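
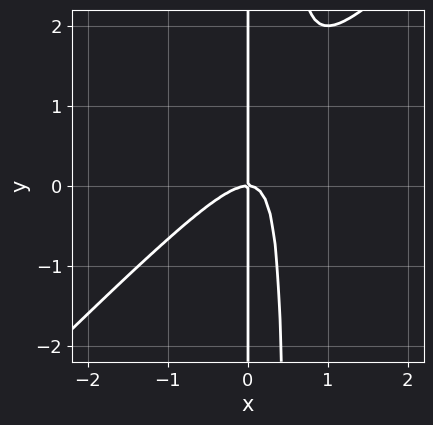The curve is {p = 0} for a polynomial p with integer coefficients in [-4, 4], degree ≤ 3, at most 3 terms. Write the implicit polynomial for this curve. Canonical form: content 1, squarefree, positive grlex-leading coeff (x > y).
2*x^3 - 2*x^2*y + x*y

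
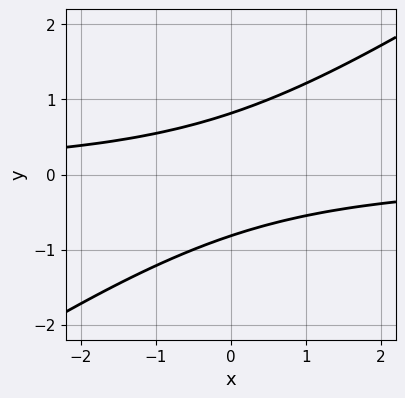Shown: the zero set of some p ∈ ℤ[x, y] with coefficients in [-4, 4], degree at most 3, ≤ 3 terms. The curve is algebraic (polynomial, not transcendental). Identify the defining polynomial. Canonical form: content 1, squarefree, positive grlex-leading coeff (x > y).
The degree is 2 — the shape is more complex than any degree-1 curve.
Reading off the gridlines: the curve avoids every integer x-axis point in the box.
Solving for integer coefficients yields p as stated.

2*x*y - 3*y^2 + 2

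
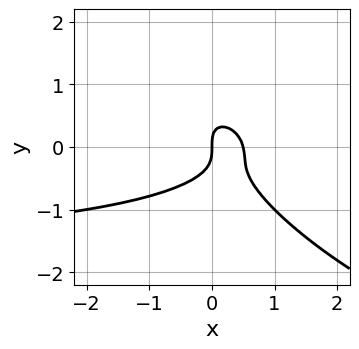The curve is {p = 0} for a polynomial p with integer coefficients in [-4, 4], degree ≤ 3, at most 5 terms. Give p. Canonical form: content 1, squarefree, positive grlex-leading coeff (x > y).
x^2*y + 2*x*y^2 + 2*y^3 + 2*x^2 - x

(a) Degree: no degree-2 curve has this shape, so deg p = 3.
(b) Against the integer gridlines: it crosses the x-axis at the gridline x = 0; it meets the y-axis at y = 0 (among the integer gridlines).
(c) Solving for integer coefficients yields p as stated.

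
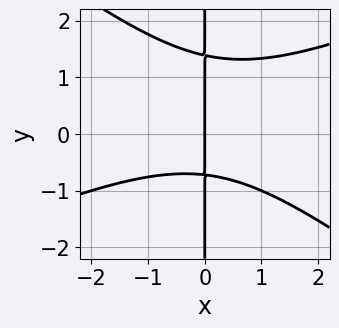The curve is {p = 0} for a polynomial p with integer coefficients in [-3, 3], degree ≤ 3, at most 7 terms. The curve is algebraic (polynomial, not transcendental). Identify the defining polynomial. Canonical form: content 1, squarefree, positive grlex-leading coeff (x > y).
x^3 - x^2*y - 3*x*y^2 + 2*x*y + 3*x

1. deg p = 3. The shape is more complex than any degree-2 curve.
2. Against the integer gridlines: it crosses the x-axis at the gridline x = 0; every point of the y-axis in the box is on the curve.
3. Solving for integer coefficients yields p as stated.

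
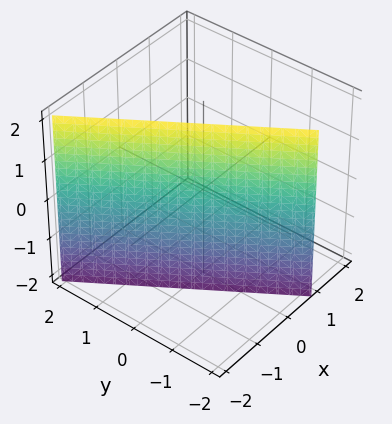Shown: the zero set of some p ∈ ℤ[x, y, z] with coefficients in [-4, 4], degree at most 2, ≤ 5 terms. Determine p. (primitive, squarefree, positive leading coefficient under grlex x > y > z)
First, the degree is 1 — the surface is flat (a plane).
Then, reading off the gridlines: the surface avoids every integer z-axis point in the box; one y-axis crossing is at y = -1.
Finally, assembling these constraints gives the stated polynomial.

3*x + 2*y + 2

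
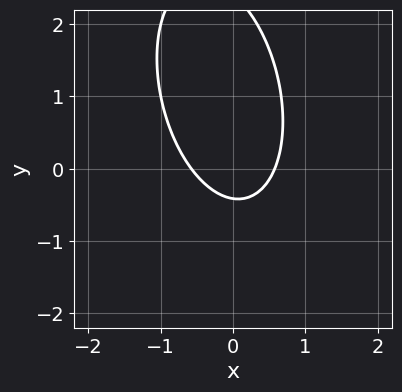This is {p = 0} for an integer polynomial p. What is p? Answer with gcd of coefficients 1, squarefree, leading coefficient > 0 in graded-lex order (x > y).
3*x^2 + x*y + y^2 - 2*y - 1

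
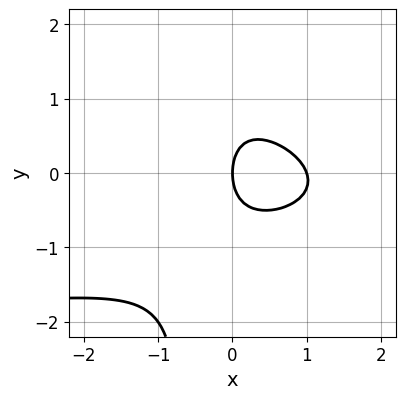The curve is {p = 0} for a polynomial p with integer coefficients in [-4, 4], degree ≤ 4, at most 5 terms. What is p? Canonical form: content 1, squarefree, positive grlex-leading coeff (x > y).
First, the degree is 3 — the shape is more complex than any degree-2 curve.
Then, from the axis intercepts and sections: the x-axis gridline crossings are at x ∈ {0, 1}; it meets the y-axis at y = 0 (among the integer gridlines).
Finally, fitting integer coefficients to these (and the overall shape) gives p.

x^2*y + 3*x*y^2 + 3*x^2 + 2*y^2 - 3*x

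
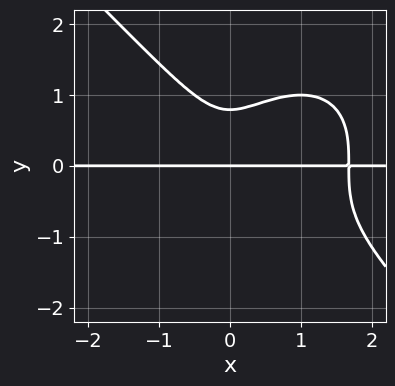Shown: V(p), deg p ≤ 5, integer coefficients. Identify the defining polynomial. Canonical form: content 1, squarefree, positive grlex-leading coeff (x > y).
2*x^3*y + 2*y^4 - 3*x^2*y - y

First, degree: no degree-3 curve has this shape, so deg p = 4.
Then, from the axis intercepts and sections: it crosses the y-axis at the gridline y = 0; the visible x-axis segment lies entirely on the curve.
Finally, putting this together gives p.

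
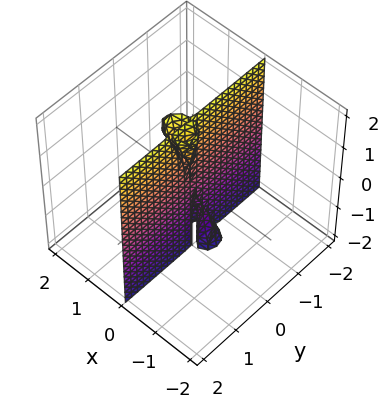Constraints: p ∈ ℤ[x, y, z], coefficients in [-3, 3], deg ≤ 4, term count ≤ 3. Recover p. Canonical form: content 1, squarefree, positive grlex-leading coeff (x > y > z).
(a) There are 3 components. Treating them together as one polynomial.
(b) Degree: no degree-2 surface has this shape, so deg p = 3.
(c) Against the integer gridlines: every point of the z-axis in the box is on the surface; the visible y-axis segment lies entirely on the surface; it crosses the x-axis at the gridline x = 0.
(d) Matching integer coefficients to the picture gives p.

2*x^3 + 3*x*y^2 - x*y*z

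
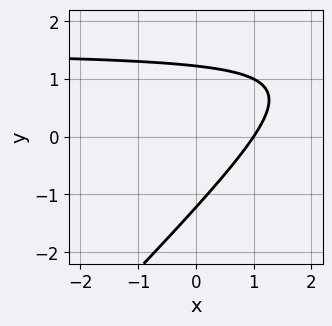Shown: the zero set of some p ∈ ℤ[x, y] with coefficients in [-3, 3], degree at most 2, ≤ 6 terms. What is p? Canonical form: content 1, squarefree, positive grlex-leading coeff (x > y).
2*x*y - 2*y^2 - 3*x + 3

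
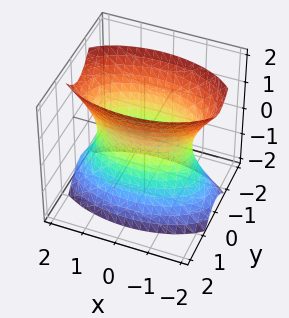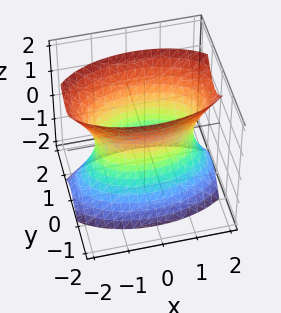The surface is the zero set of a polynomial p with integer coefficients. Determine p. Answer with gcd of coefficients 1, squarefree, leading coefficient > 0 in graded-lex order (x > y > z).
x^2 + 3*y^2 - z^2 - 2

(a) The degree is 2 — one connected sheet with a waist; a quadric.
(b) Symmetries: the x ↦ −x reflection is a symmetry, so x appears only in even powers; mirror symmetry z ↦ −z ⇒ only even powers of z; the y ↦ −y reflection is a symmetry, so y appears only in even powers.
(c) Observable constraints: the surface avoids every integer z-axis point in the box.
(d) These observations pin down the coefficients.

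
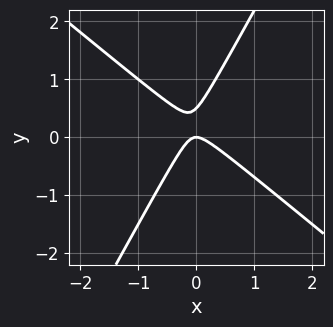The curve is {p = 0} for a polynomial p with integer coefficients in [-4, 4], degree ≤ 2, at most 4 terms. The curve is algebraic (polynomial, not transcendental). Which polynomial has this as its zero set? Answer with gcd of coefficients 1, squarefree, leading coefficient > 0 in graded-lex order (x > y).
Degree: no degree-1 curve has this shape, so deg p = 2.
Reading off the gridlines: it meets the y-axis at y = 0 (among the integer gridlines); it crosses the x-axis at the gridline x = 0.
Solving for integer coefficients yields p as stated.

3*x^2 + 2*x*y - 2*y^2 + y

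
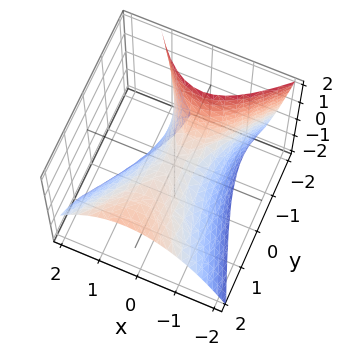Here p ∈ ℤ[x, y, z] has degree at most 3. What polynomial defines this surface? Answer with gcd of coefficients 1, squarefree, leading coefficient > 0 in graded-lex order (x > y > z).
First, degree: a generic line meets the surface in up to 2 points, so deg p = 2.
Next, against the integer gridlines: it crosses the z-axis at the gridline z = 0; it meets the y-axis at y = 0 (among the integer gridlines); one x-axis crossing is at x = 0.
Finally, matching integer coefficients to the picture gives p.

3*x^2 - x*y - y^2 + 2*y*z + 3*z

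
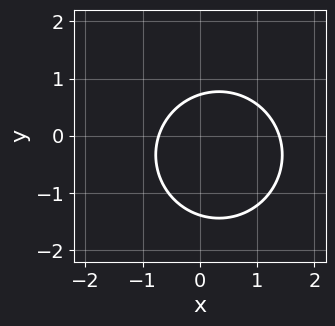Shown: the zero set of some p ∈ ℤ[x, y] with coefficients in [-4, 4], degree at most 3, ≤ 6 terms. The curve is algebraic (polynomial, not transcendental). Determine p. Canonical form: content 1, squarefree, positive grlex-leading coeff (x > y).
3*x^2 + 3*y^2 - 2*x + 2*y - 3

First, the degree is 2 — no degree-1 curve has this shape.
Finally, the integer polynomial consistent with all of this is the stated p.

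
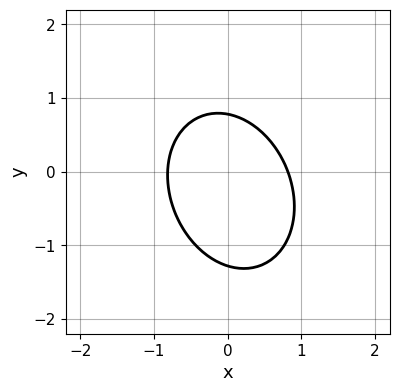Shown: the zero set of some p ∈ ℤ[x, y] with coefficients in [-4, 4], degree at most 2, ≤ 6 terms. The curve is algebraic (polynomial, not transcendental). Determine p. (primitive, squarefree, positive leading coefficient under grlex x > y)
First, deg p = 2. The shape is more complex than any degree-1 curve.
Finally, the integer polynomial consistent with all of this is the stated p.

3*x^2 + x*y + 2*y^2 + y - 2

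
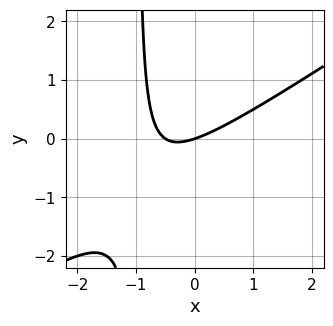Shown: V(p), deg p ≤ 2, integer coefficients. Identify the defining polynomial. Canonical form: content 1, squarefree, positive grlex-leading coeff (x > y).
Degree: the shape is more complex than any degree-1 curve, so deg p = 2.
Against the integer gridlines: one y-axis crossing is at y = 0; it meets the x-axis at x = 0 (among the integer gridlines).
Together with the visible shape, these determine p as stated.

2*x^2 - 3*x*y + x - 3*y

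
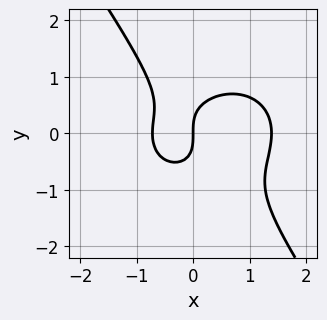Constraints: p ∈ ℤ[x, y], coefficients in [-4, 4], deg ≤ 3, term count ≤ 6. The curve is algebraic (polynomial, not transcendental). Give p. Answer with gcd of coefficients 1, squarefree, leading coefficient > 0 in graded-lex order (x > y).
Degree: a generic line meets the curve in up to 3 points, so deg p = 3.
Observable constraints: it meets the x-axis at x = 0 (among the integer gridlines); it crosses the y-axis at the gridline y = 0.
Solving for integer coefficients yields p as stated.

3*x^3 + 3*x*y^2 + 3*y^3 - 2*x^2 - 3*x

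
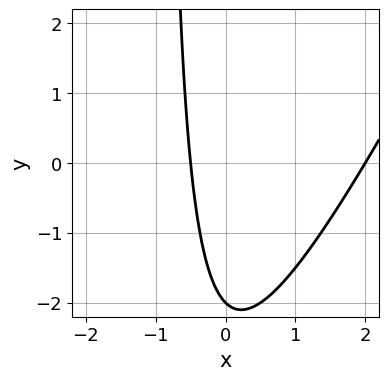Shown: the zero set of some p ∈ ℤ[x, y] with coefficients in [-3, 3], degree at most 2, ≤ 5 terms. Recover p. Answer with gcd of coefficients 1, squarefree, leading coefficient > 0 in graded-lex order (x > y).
2*x^2 - x*y - 3*x - y - 2

First, deg p = 2.
Then, from the axis intercepts and sections: it meets the y-axis at y = -2 (among the integer gridlines); it meets the x-axis at x = 2 (among the integer gridlines).
Finally, matching integer coefficients to the picture gives p.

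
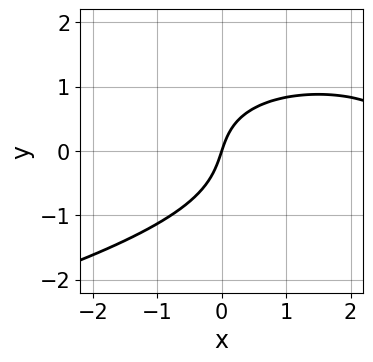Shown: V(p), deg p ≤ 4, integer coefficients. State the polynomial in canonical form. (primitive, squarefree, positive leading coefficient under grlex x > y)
2*y^3 + x^2 - 3*x + y

First, deg p = 3.
Next, against the integer gridlines: it meets the x-axis at x = 0 (among the integer gridlines); it meets the y-axis at y = 0 (among the integer gridlines).
Finally, solving for integer coefficients yields p as stated.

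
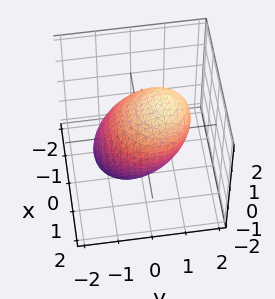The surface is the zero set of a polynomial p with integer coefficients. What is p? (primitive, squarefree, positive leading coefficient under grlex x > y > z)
2*x^2 + 2*y^2 - 2*y*z + 2*z^2 - 3

1. deg p = 2.
2. Putting this together gives p.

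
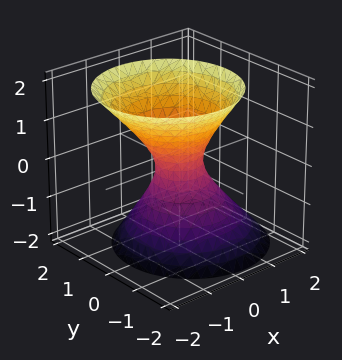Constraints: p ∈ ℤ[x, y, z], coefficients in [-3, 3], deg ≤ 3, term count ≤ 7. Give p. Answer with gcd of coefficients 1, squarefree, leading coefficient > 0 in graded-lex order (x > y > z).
3*x^2 + x*z + 3*y^2 - 2*z^2 - 1

First, the degree is 2 — a generic line meets the surface in up to 2 points.
Next, reading off the gridlines: no z-intercept at any integer in the box.
Finally, the integer polynomial consistent with all of this is the stated p.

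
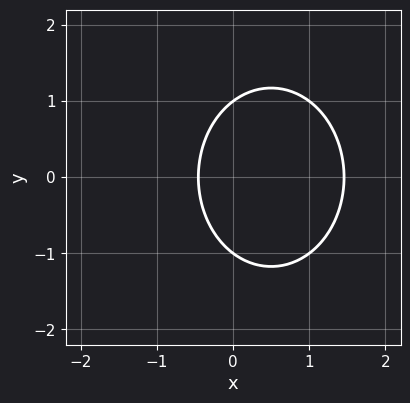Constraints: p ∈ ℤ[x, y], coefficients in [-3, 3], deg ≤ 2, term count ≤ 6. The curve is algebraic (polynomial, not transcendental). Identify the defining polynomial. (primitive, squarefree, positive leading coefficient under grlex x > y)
deg p = 2. A generic line meets the curve in up to 2 points.
Symmetries: the y ↦ −y reflection is a symmetry, so y appears only in even powers.
From the visible intercepts: among the integer gridlines, it crosses the y-axis at y ∈ {-1, 1}.
Putting this together gives p.

3*x^2 + 2*y^2 - 3*x - 2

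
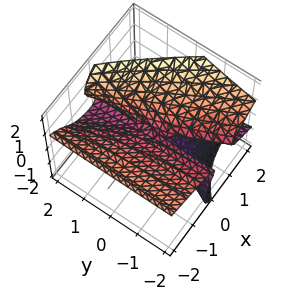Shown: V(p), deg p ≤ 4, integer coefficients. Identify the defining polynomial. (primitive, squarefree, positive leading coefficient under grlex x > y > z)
2*y*z^2 - 2*z^3 + 2*x^2 + x*y + 3*x*z

(a) deg p = 3.
(b) Against the integer gridlines: the visible y-axis segment lies entirely on the surface; it meets the x-axis at x = 0 (among the integer gridlines); one z-axis crossing is at z = 0.
(c) Fitting integer coefficients to these (and the overall shape) gives p.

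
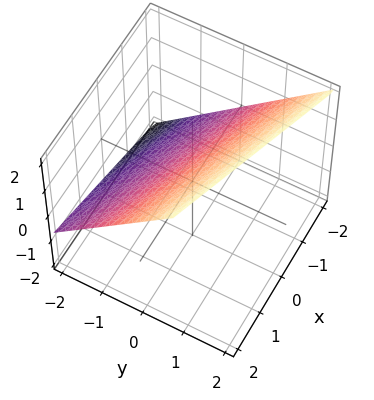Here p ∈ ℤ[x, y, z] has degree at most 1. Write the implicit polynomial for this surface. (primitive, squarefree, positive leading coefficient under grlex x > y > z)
First, degree: every cross-section is a straight line — this is a plane, so deg p = 1.
Then, from the visible intercepts: it meets the x-axis at x = -2 (among the integer gridlines).
Finally, the integer polynomial consistent with all of this is the stated p.

x + 3*y - 3*z + 2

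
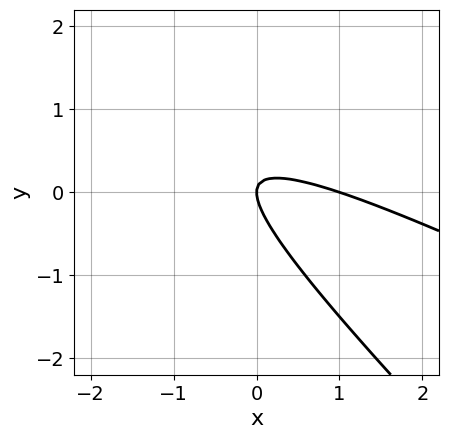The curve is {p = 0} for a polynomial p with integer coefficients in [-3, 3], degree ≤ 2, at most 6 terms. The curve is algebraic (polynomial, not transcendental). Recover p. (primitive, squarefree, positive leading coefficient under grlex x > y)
(a) Degree: the shape is more complex than any degree-1 curve, so deg p = 2.
(b) Checking where it meets the axes: the x-axis gridline crossings are at x ∈ {0, 1}; it crosses the y-axis at the gridline y = 0.
(c) Together with the visible shape, these determine p as stated.

x^2 + 3*x*y + 2*y^2 - x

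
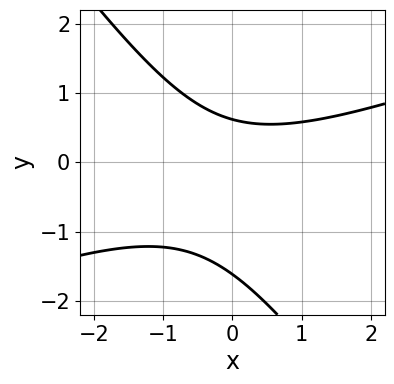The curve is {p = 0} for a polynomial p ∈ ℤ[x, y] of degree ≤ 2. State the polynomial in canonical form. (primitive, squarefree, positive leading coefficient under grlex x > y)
First, degree: no degree-1 curve has this shape, so deg p = 2.
Then, reading off the gridlines: it misses every integer gridline on the x-axis.
Finally, these observations pin down the coefficients.

x^2 - 2*x*y - 2*y^2 - 2*y + 2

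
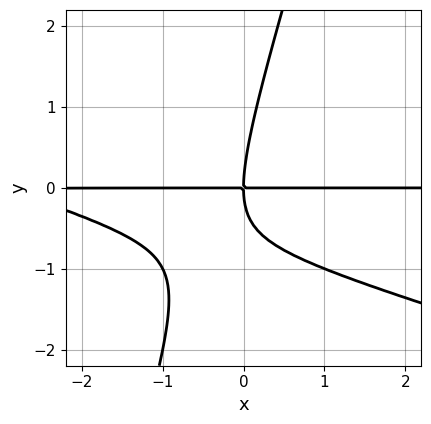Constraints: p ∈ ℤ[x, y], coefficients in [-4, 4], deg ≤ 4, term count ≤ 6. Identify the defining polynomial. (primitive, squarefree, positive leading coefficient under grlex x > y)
x^2*y + 3*x*y^2 - y^3 + 3*x*y

First, deg p = 3. A generic line meets the curve in up to 3 points.
Next, reading off the gridlines: one y-axis crossing is at y = 0; every point of the x-axis in the box is on the curve.
Finally, fitting integer coefficients to these (and the overall shape) gives p.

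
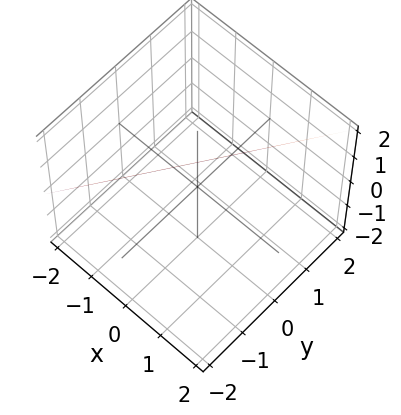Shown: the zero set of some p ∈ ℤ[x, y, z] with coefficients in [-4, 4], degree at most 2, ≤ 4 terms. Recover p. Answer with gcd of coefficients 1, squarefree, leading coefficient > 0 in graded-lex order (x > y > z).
1. deg p = 1. The surface is flat (a plane).
2. From the visible intercepts: it crosses the y-axis at the gridline y = 1; it crosses the z-axis at the gridline z = 1.
3. These observations pin down the coefficients.

3*x - 2*y - 2*z + 2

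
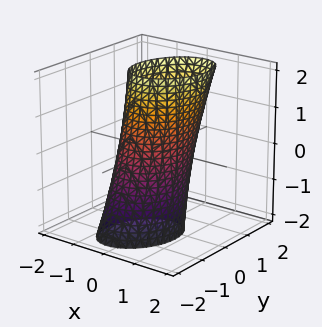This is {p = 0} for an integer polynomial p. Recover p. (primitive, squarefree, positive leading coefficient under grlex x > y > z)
3*x^2 - x*y + 2*y^2 - y*z - 2

1. Degree: the shape is more complex than any degree-1 surface, so deg p = 2.
2. Observable constraints: it misses every integer gridline on the z-axis; among the integer gridlines, it crosses the y-axis at y ∈ {-1, 1}.
3. Fitting integer coefficients to these (and the overall shape) gives p.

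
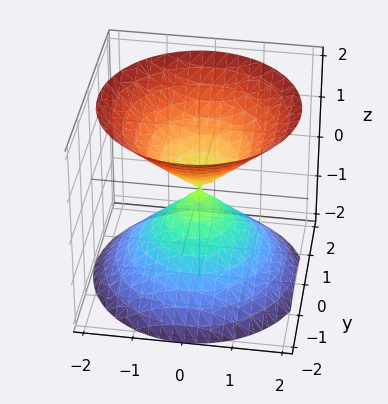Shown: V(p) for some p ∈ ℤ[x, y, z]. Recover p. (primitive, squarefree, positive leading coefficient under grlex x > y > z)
x^2 + y^2 - z^2

I count 2 distinct pieces.
Degree: a double cone through the origin; a quadric, so deg p = 2.
By symmetry, every cross-section ⟂ z is a circle, so x, y appear only via x² + y²; the z ↦ −z reflection is a symmetry, so z appears only in even powers.
Reading off the gridlines: a circular section at z = 1 has radius exactly 1; one y-axis crossing is at y = 0; it meets the x-axis at x = 0 (among the integer gridlines); one z-axis crossing is at z = 0.
Fitting integer coefficients to these (and the overall shape) gives p.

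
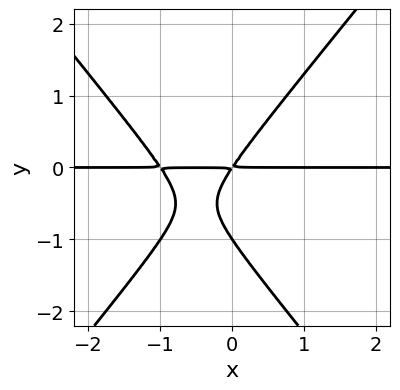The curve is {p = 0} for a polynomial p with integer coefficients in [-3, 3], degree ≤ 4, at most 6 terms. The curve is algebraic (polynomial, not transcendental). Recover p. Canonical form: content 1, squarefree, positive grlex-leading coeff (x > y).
3*x^2*y - 2*y^3 + 3*x*y - 2*y^2

(a) deg p = 3. A generic line meets the curve in up to 3 points.
(b) Reading off the gridlines: every point of the x-axis in the box is on the curve; it meets the y-axis at y = -1 (among the integer gridlines).
(c) Together with the visible shape, these determine p as stated.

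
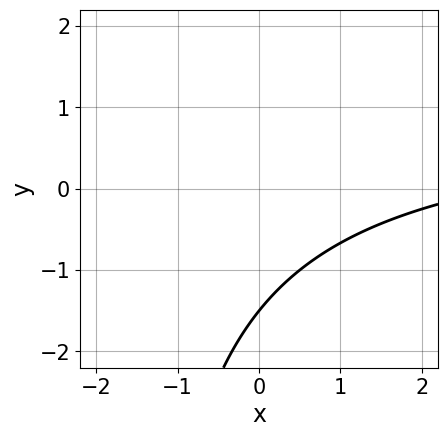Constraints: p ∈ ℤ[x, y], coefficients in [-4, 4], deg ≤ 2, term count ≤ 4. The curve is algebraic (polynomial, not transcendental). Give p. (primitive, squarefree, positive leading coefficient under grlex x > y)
deg p = 2. The shape is more complex than any degree-1 curve.
Against the integer gridlines: the curve avoids every integer x-axis point in the box.
These observations pin down the coefficients.

x*y - x + 2*y + 3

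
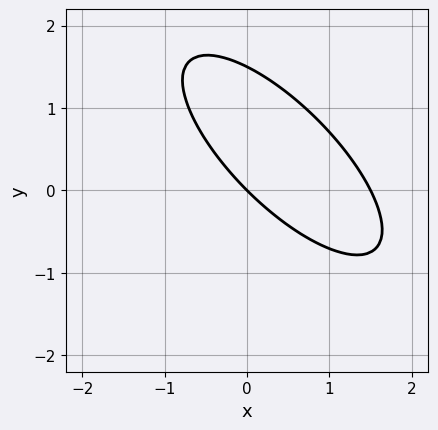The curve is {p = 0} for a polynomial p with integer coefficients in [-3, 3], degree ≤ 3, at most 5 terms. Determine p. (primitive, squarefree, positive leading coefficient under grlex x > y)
2*x^2 + 3*x*y + 2*y^2 - 3*x - 3*y

1. The degree is 2 — the shape is more complex than any degree-1 curve.
2. Reading off the gridlines: it crosses the y-axis at the gridline y = 0; it crosses the x-axis at the gridline x = 0.
3. Matching integer coefficients to the picture gives p.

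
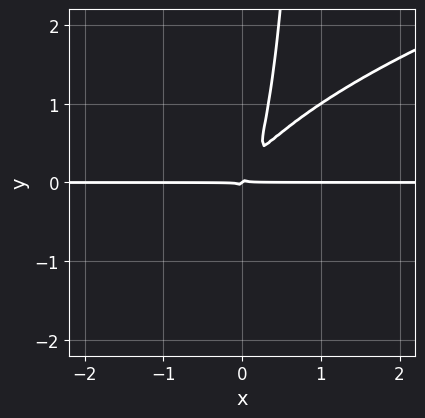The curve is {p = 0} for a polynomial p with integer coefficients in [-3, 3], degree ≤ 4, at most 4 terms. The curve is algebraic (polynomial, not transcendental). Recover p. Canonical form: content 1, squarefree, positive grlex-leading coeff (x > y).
x*y^3 - 3*x^2*y + 3*x*y^2 - y^3

(a) deg p = 4. The shape is more complex than any degree-3 curve.
(b) From the axis intercepts and sections: every point of the x-axis in the box is on the curve; it crosses the y-axis at the gridline y = 0.
(c) Putting this together gives p.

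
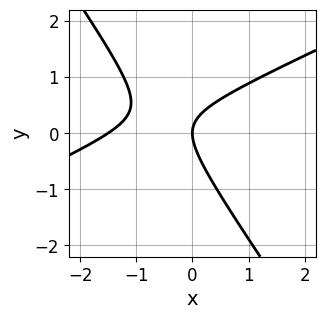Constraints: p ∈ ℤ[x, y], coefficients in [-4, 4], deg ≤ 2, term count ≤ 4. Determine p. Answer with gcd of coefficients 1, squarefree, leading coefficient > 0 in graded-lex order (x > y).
2*x^2 - 3*x*y - 3*y^2 + 3*x

1. deg p = 2.
2. From the axis intercepts and sections: one y-axis crossing is at y = 0; it crosses the x-axis at the gridline x = 0.
3. Matching integer coefficients to the picture gives p.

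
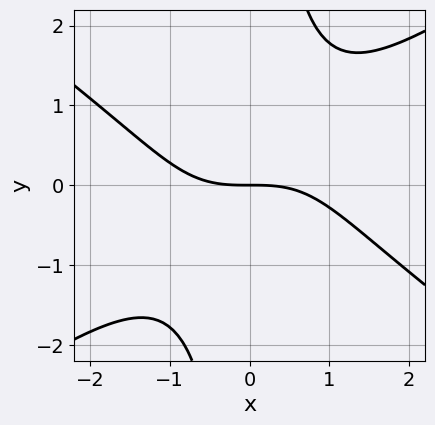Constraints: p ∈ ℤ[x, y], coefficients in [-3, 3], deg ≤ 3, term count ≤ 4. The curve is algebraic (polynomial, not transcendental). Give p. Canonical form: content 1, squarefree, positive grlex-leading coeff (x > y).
1. Degree: a generic line meets the curve in up to 3 points, so deg p = 3.
2. Checking where it meets the axes: one x-axis crossing is at x = 0; one y-axis crossing is at y = 0.
3. Solving for integer coefficients yields p as stated.

x^3 - 2*x*y^2 + 3*y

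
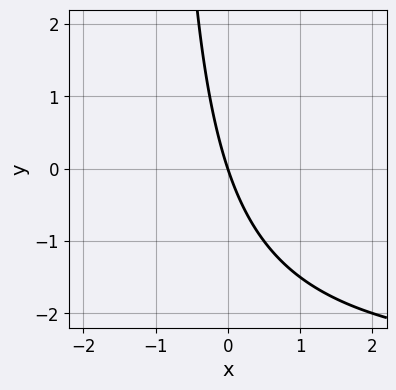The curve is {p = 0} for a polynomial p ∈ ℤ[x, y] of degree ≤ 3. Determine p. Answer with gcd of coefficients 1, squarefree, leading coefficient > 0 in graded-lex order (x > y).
x*y + 3*x + y

1. Degree: no degree-1 curve has this shape, so deg p = 2.
2. Observable constraints: it meets the y-axis at y = 0 (among the integer gridlines); it crosses the x-axis at the gridline x = 0.
3. Together with the visible shape, these determine p as stated.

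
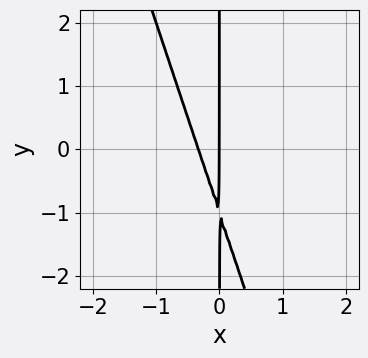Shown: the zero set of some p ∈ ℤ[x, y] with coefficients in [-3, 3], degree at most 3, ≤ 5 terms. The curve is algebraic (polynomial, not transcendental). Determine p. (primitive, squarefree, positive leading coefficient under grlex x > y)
(a) Degree: the shape is more complex than any degree-1 curve, so deg p = 2.
(b) Against the integer gridlines: it meets the x-axis at x = 0 (among the integer gridlines); every point of the y-axis in the box is on the curve.
(c) These observations pin down the coefficients.

3*x^2 + x*y + x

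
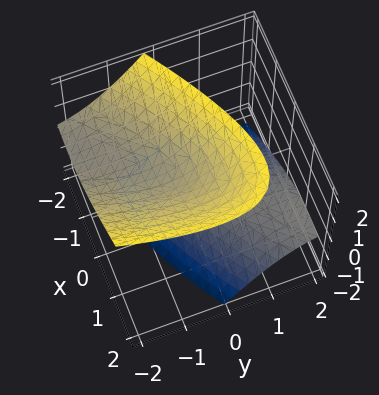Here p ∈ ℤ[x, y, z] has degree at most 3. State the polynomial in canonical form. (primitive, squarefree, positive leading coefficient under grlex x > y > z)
First, I count 2 distinct pieces. Treating them together as one polynomial.
Next, the degree is 2 — a generic line meets the surface in up to 2 points.
Next, reading off the gridlines: it misses every integer gridline on the y-axis; the surface avoids every integer x-axis point in the box.
Finally, putting this together gives p.

2*x^2 - 3*x*y + y^2 + 3*y*z - 2*z^2 + 1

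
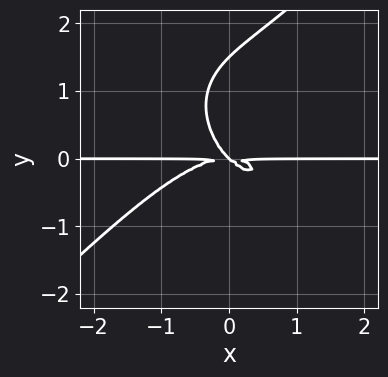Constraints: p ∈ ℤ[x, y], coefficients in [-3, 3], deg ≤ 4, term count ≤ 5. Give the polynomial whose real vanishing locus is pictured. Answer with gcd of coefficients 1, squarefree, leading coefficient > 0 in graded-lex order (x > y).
2*x^3*y - 2*y^4 + 3*x*y^2 + 3*y^3

First, degree: a generic line meets the curve in up to 4 points, so deg p = 4.
Then, from the visible intercepts: every point of the x-axis in the box is on the curve; one y-axis crossing is at y = 0.
Finally, the integer polynomial consistent with all of this is the stated p.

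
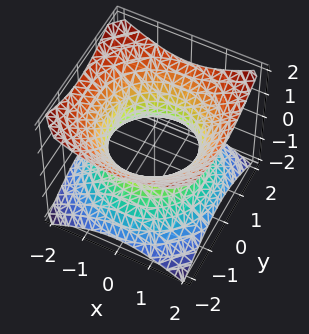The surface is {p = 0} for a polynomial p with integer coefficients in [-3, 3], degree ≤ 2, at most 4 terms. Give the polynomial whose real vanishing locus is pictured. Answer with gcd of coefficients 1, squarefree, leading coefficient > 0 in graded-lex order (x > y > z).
2*x^2 + 2*y^2 - 3*z^2 - 3

(a) Degree: one connected sheet with a waist; a quadric, so deg p = 2.
(b) By symmetry, the surface is invariant under rotation about z: p = q(x² + y², z); it's symmetric under z → −z, forcing even powers of z.
(c) From the visible intercepts: no z-intercept at any integer in the box; a circular section at z = 0 has radius between 1 and 2.
(d) Fitting integer coefficients to these (and the overall shape) gives p.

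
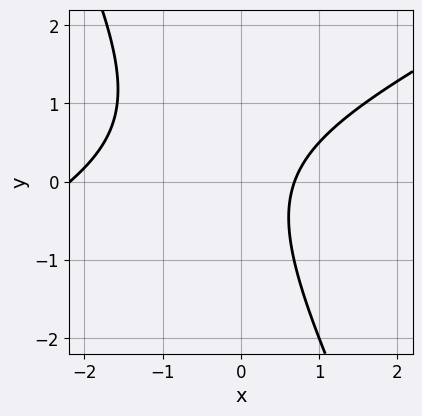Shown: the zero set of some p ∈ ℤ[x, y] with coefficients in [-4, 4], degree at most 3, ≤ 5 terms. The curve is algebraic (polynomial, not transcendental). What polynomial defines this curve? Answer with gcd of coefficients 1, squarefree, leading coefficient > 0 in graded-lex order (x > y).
2*x^2 - 3*x*y - 2*y^2 + 3*x - 3

1. Degree: the shape is more complex than any degree-1 curve, so deg p = 2.
2. From the visible intercepts: no y-intercept at any integer in the box.
3. Assembling these constraints gives the stated polynomial.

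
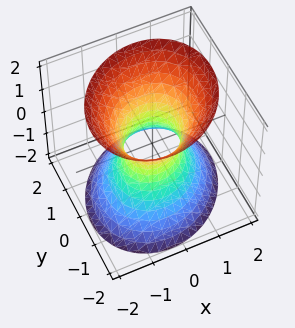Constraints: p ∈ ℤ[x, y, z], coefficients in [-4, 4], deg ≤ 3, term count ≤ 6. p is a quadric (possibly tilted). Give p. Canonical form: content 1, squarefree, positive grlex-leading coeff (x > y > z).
First, deg p = 2.
Then, reading off the gridlines: the surface avoids every integer z-axis point in the box.
Finally, fitting integer coefficients to these (and the overall shape) gives p.

3*x^2 - x*y + 3*y^2 - 2*z^2 - 2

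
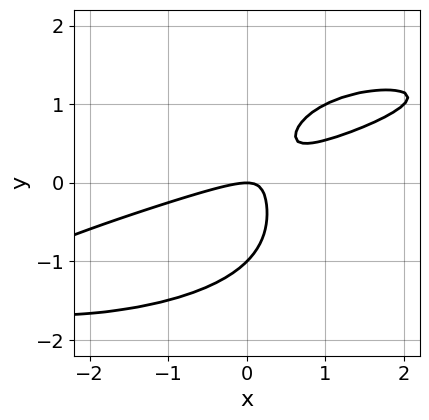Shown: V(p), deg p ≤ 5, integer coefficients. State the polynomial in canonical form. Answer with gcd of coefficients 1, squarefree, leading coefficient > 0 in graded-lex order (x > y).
y^4 + x^2 - 3*x*y + y

(a) The degree is 4 — no degree-3 curve has this shape.
(b) From the visible intercepts: the y-axis gridline crossings are at y ∈ {-1, 0}; it crosses the x-axis at the gridline x = 0.
(c) Putting this together gives p.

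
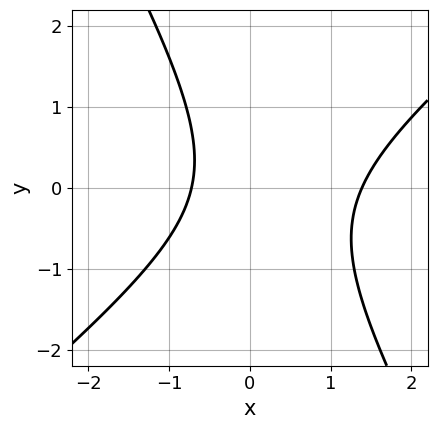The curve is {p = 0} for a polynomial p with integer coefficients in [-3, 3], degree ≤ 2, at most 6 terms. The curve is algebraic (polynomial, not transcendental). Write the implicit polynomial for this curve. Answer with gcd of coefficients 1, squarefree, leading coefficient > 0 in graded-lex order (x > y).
First, the degree is 2 — no degree-1 curve has this shape.
Then, from the axis intercepts and sections: no y-intercept at any integer in the box.
Finally, putting this together gives p.

3*x^2 - 2*x*y - 2*y^2 - 2*x - 3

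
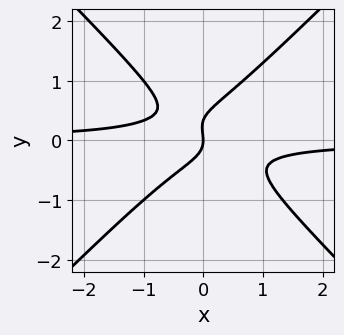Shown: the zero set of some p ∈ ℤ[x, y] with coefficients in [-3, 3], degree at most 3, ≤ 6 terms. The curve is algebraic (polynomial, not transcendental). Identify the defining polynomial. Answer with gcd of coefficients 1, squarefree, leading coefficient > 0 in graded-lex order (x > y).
3*x^2*y - 3*y^3 + y^2 + x

First, deg p = 3.
Next, reading off the gridlines: it meets the y-axis at y = 0 (among the integer gridlines); it meets the x-axis at x = 0 (among the integer gridlines).
Finally, the integer polynomial consistent with all of this is the stated p.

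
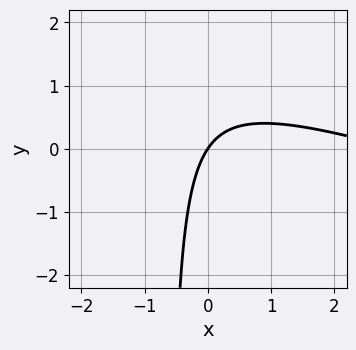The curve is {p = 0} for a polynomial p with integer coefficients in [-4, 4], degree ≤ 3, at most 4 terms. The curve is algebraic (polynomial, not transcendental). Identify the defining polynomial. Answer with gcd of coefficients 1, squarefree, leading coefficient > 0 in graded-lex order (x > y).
(a) Degree: a generic line meets the curve in up to 2 points, so deg p = 2.
(b) From the visible intercepts: it crosses the y-axis at the gridline y = 0; it crosses the x-axis at the gridline x = 0.
(c) Together with the visible shape, these determine p as stated.

x^2 + 3*x*y - 3*x + 2*y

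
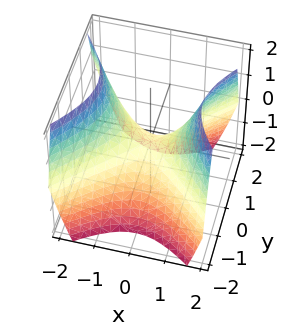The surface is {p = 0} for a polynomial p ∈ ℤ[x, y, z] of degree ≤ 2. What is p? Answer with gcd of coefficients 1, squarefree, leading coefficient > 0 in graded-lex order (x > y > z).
(a) deg p = 2. A hyperbolic paraboloid; a quadric.
(b) Symmetries: mirror symmetry y ↦ −y ⇒ only even powers of y; it's symmetric under x → −x, forcing even powers of x.
(c) From the axis intercepts and sections: one x-axis crossing is at x = 0; it crosses the z-axis at the gridline z = 0; it crosses the y-axis at the gridline y = 0.
(d) Fitting integer coefficients to these (and the overall shape) gives p.

x^2 - y^2 - z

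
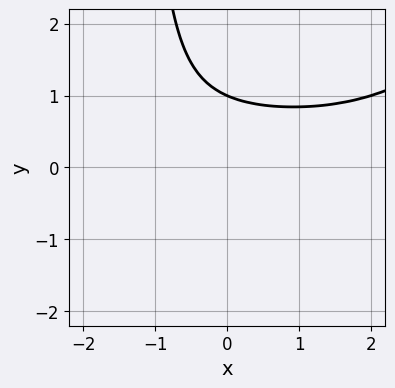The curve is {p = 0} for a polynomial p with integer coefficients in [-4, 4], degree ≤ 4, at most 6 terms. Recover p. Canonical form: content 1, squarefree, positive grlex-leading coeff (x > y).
(a) The degree is 4 — a generic line meets the curve in up to 4 points.
(b) Against the integer gridlines: it meets the y-axis at y = 1 (among the integer gridlines); the curve avoids every integer x-axis point in the box.
(c) These observations pin down the coefficients.

2*x^2*y^2 - 2*x*y^3 - 2*x*y^2 - 3*y^3 + 3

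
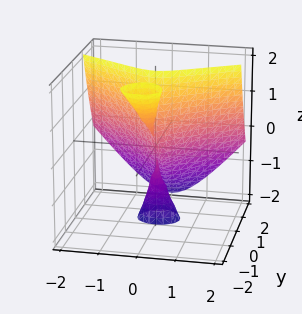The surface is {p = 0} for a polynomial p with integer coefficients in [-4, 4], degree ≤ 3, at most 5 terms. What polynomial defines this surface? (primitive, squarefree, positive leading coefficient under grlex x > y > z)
2*y^3 + 3*y^2*z + y*z^2 - 3*x^2

First, I count 3 distinct pieces.
Next, the degree is 3 — a generic line meets the surface in up to 3 points.
Then, from the axis intercepts and sections: it crosses the y-axis at the gridline y = 0; the visible z-axis segment lies entirely on the surface; it crosses the x-axis at the gridline x = 0.
Finally, fitting integer coefficients to these (and the overall shape) gives p.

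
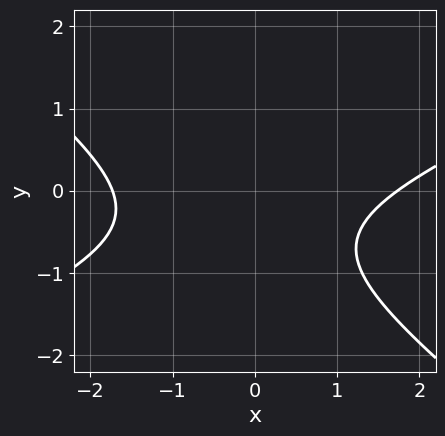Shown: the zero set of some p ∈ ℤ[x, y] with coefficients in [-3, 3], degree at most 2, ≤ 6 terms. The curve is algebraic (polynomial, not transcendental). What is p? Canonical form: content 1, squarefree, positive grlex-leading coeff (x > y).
x^2 - x*y - 3*y^2 - 3*y - 3

First, the degree is 2 — the shape is more complex than any degree-1 curve.
Then, from the axis intercepts and sections: it misses every integer gridline on the y-axis.
Finally, putting this together gives p.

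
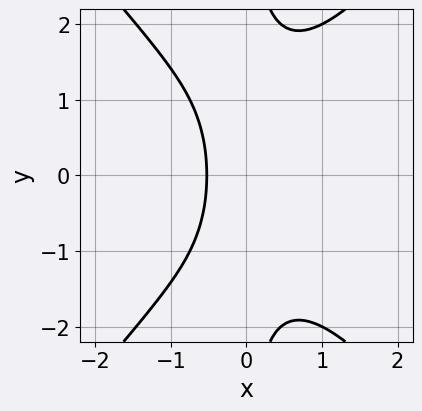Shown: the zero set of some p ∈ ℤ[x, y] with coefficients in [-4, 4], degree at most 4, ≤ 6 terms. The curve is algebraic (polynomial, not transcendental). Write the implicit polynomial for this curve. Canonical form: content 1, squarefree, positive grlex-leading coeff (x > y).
The degree is 3 — the shape is more complex than any degree-2 curve.
Symmetries: mirror symmetry y ↦ −y ⇒ only even powers of y.
Observable constraints: the curve avoids every integer y-axis point in the box.
Assembling these constraints gives the stated polynomial.

3*x^3 - 2*x*y^2 + 3*x + 2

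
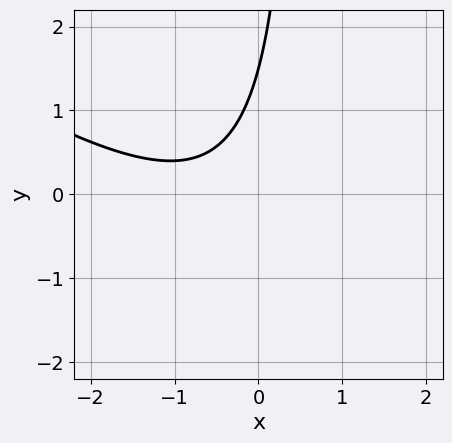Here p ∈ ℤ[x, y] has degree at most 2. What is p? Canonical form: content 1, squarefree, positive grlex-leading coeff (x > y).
(a) The degree is 2 — no degree-1 curve has this shape.
(b) Observable constraints: the curve avoids every integer x-axis point in the box.
(c) Matching integer coefficients to the picture gives p.

2*x^2 + 3*x*y + 3*x - 2*y + 3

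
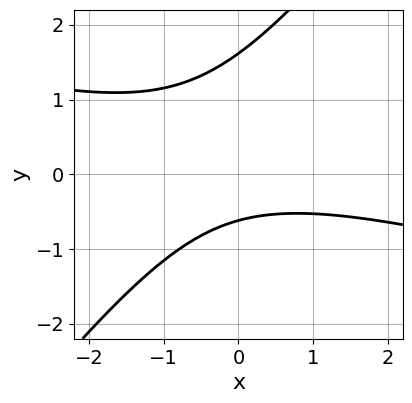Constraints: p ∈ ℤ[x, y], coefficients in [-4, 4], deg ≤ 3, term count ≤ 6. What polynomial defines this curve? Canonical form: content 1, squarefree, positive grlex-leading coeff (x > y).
deg p = 2.
Observable constraints: it misses every integer gridline on the x-axis.
Together with the visible shape, these determine p as stated.

x^2 + 3*x*y - 3*y^2 + 3*y + 3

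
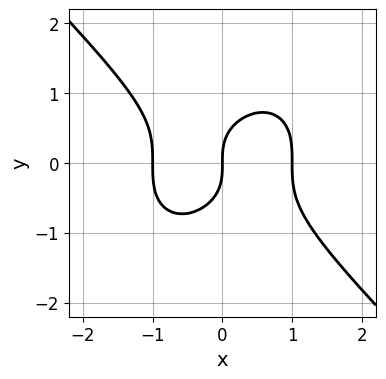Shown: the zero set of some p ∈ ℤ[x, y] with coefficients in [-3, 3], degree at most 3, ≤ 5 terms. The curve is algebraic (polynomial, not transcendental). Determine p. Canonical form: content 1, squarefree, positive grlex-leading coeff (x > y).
x^3 + y^3 - x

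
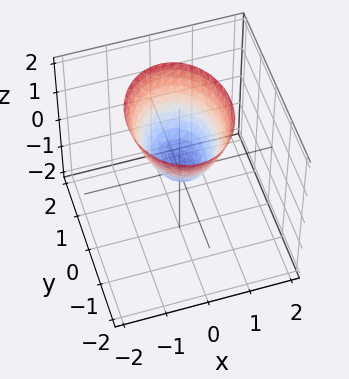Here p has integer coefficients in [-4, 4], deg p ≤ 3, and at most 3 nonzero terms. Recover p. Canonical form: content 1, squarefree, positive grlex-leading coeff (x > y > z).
(a) deg p = 2. A single bowl opening along one axis; a quadric.
(b) Symmetries: the x ↦ −x reflection is a symmetry, so x appears only in even powers; the y ↦ −y reflection is a symmetry, so y appears only in even powers.
(c) From the axis intercepts and sections: one x-axis crossing is at x = 0; it meets the z-axis at z = 0 (among the integer gridlines); it meets the y-axis at y = 0 (among the integer gridlines).
(d) Assembling these constraints gives the stated polynomial.

3*x^2 + 2*y^2 - 2*z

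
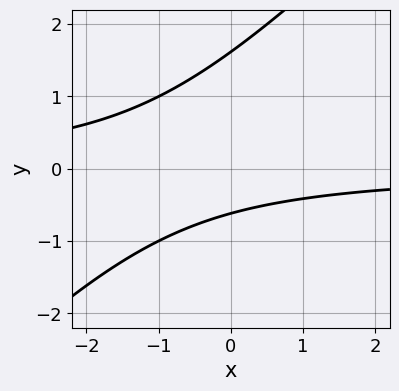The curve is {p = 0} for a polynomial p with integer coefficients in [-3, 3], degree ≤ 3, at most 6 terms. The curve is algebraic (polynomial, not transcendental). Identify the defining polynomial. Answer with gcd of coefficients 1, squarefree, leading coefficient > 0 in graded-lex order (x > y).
x*y - y^2 + y + 1

(a) deg p = 2.
(b) Observable constraints: it misses every integer gridline on the x-axis.
(c) Assembling these constraints gives the stated polynomial.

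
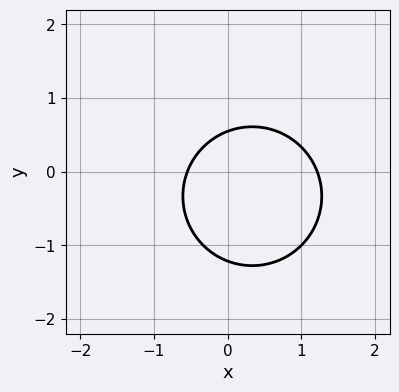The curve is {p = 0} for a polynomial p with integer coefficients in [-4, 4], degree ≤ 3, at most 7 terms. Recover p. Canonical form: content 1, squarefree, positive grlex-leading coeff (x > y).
3*x^2 + 3*y^2 - 2*x + 2*y - 2

1. The degree is 2 — no degree-1 curve has this shape.
2. Putting this together gives p.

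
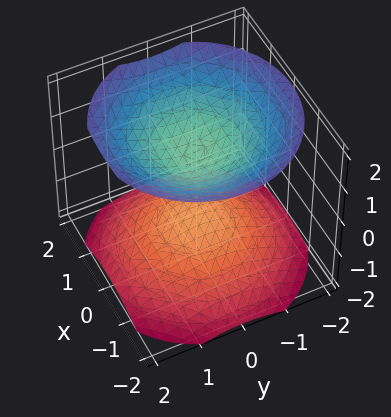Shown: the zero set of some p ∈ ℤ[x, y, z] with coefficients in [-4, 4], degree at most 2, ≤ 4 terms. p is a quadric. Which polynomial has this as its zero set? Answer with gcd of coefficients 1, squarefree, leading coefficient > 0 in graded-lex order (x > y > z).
2*x^2 + 2*y^2 - 3*z^2 + 3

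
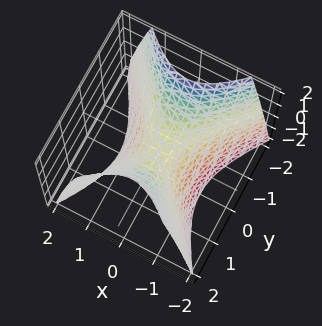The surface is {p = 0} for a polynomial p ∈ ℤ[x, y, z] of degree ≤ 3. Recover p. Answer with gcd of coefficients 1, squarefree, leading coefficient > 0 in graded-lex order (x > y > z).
First, the degree is 2 — a hyperbolic paraboloid; a quadric.
Then, symmetries: the x ↦ −x reflection is a symmetry, so x appears only in even powers; it's symmetric under y → −y, forcing even powers of y.
Next, reading off the gridlines: it meets the z-axis at z = 0 (among the integer gridlines); it meets the x-axis at x = 0 (among the integer gridlines); it meets the y-axis at y = 0 (among the integer gridlines).
Finally, fitting integer coefficients to these (and the overall shape) gives p.

3*x^2 - 2*y^2 + 2*z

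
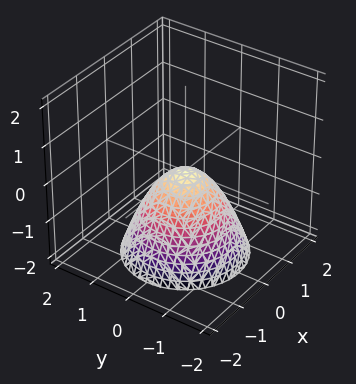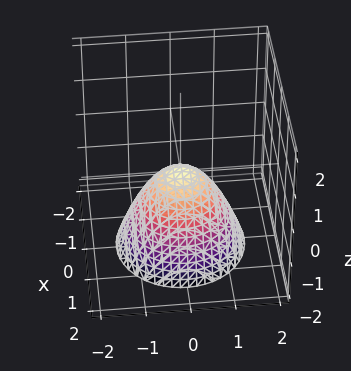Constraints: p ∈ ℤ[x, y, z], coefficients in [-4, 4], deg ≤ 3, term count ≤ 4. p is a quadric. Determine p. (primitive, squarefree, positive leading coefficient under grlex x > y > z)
x^2 + y^2 + z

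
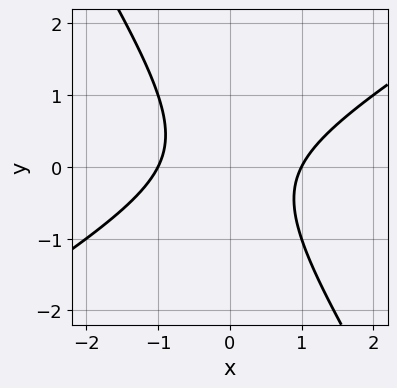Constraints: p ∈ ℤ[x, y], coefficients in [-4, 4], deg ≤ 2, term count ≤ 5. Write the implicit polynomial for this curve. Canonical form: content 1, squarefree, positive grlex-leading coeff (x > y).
x^2 - x*y - y^2 - 1

(a) deg p = 2. No degree-1 curve has this shape.
(b) From the visible intercepts: the curve avoids every integer y-axis point in the box; among the integer gridlines, it crosses the x-axis at x ∈ {-1, 1}.
(c) Matching integer coefficients to the picture gives p.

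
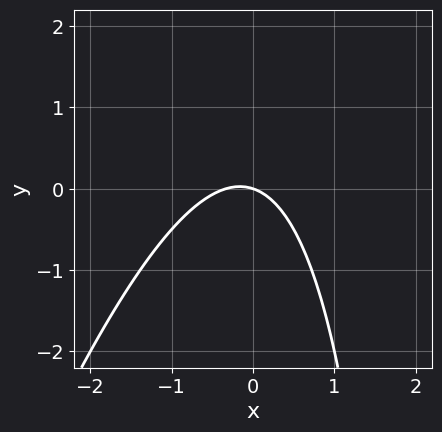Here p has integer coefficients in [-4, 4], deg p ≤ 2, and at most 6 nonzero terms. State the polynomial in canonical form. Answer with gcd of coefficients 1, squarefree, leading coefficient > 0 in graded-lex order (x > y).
Degree: no degree-1 curve has this shape, so deg p = 2.
Reading off the gridlines: it meets the y-axis at y = 0 (among the integer gridlines); it crosses the x-axis at the gridline x = 0.
Fitting integer coefficients to these (and the overall shape) gives p.

3*x^2 - x*y + x + 3*y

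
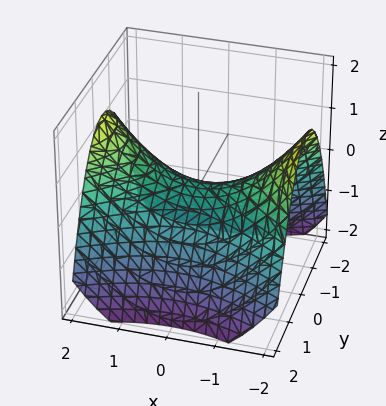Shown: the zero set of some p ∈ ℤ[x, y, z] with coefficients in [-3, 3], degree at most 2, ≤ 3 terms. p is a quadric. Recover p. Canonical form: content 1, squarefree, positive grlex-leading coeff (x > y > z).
1. The degree is 2 — a saddle surface; a quadric.
2. Symmetries: the x ↦ −x reflection is a symmetry, so x appears only in even powers; mirror symmetry y ↦ −y ⇒ only even powers of y.
3. From the visible intercepts: it crosses the y-axis at the gridline y = 0; it crosses the z-axis at the gridline z = 0; it meets the x-axis at x = 0 (among the integer gridlines).
4. Putting this together gives p.

x^2 - 2*y^2 - 3*z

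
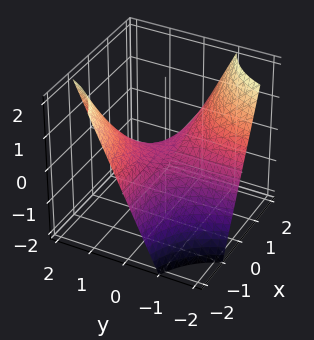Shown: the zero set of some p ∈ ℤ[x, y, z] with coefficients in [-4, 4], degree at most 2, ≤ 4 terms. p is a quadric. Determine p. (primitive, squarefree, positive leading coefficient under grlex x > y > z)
x*y + z

First, deg p = 2. A hyperbolic paraboloid; a quadric.
Next, against the integer gridlines: it meets the z-axis at z = 0 (among the integer gridlines); the visible x-axis segment lies entirely on the surface.
Finally, these observations pin down the coefficients. Check: (0, 1, 0) on the y-axis lies on the surface, and p(0, 1, 0) = 0. ✓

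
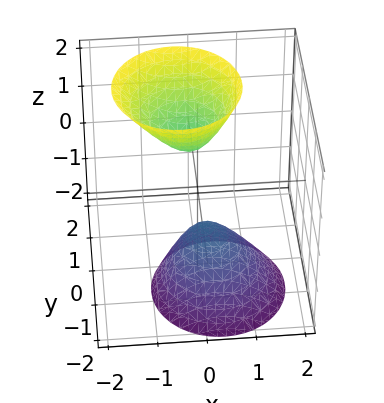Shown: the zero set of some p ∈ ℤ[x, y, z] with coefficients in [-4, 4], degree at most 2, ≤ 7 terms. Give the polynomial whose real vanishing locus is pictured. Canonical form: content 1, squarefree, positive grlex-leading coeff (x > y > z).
3*x^2 + x*z + 3*y^2 - 2*y*z - z^2 + 1

I count 2 distinct pieces.
deg p = 2.
From the visible intercepts: it misses every integer gridline on the x-axis; among the integer gridlines, it crosses the z-axis at z ∈ {-1, 1}; it misses every integer gridline on the y-axis.
These observations pin down the coefficients.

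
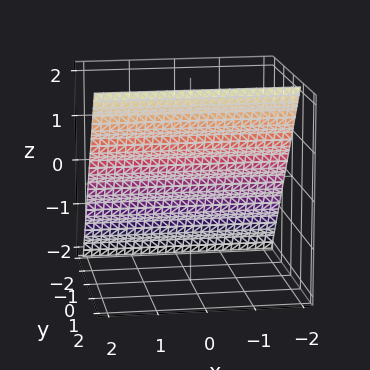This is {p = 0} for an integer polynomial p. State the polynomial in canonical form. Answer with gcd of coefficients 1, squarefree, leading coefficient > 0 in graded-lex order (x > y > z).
The degree is 1 — the surface is flat (a plane).
From the visible intercepts: the surface avoids every integer x-axis point in the box; one z-axis crossing is at z = 1.
Solving for integer coefficients yields p as stated.

3*y - 2*z + 2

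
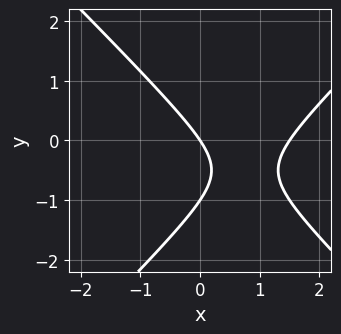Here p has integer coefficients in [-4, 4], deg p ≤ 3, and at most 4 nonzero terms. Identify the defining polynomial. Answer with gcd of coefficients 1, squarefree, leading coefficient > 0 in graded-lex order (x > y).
2*x^2 - 2*y^2 - 3*x - 2*y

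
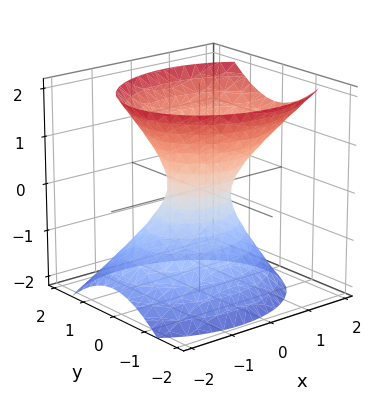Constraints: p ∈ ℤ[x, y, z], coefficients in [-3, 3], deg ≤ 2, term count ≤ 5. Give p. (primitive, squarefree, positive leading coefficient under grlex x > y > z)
2*x^2 - x*z + 3*y^2 - 2*z^2 - 1

(a) deg p = 2. The shape is more complex than any degree-1 surface.
(b) Observable constraints: it misses every integer gridline on the z-axis.
(c) Solving for integer coefficients yields p as stated.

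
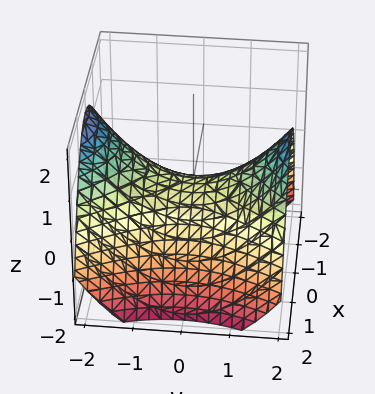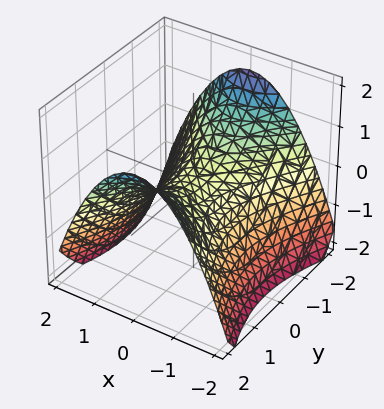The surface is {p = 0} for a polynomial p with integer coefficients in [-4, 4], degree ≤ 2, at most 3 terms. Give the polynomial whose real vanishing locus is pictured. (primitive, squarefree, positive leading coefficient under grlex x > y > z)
(a) Degree: a saddle surface; a quadric, so deg p = 2.
(b) Symmetries: mirror symmetry x ↦ −x ⇒ only even powers of x; the y ↦ −y reflection is a symmetry, so y appears only in even powers.
(c) Observable constraints: one y-axis crossing is at y = 0; it crosses the x-axis at the gridline x = 0; it crosses the z-axis at the gridline z = 0.
(d) These observations pin down the coefficients.

2*x^2 - y^2 + 3*z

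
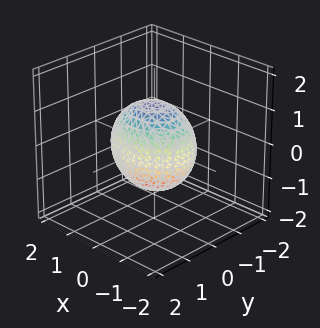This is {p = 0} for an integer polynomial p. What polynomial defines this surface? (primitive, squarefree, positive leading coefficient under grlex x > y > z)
First, deg p = 2.
Then, symmetries: mirror symmetry x ↦ −x ⇒ only even powers of x; the z ↦ −z reflection is a symmetry, so z appears only in even powers; mirror symmetry y ↦ −y ⇒ only even powers of y.
Next, observable constraints: the y-axis gridline crossings are at y ∈ {-1, 1}.
Finally, together with the visible shape, these determine p as stated.

2*x^2 + 3*y^2 + 2*z^2 - 3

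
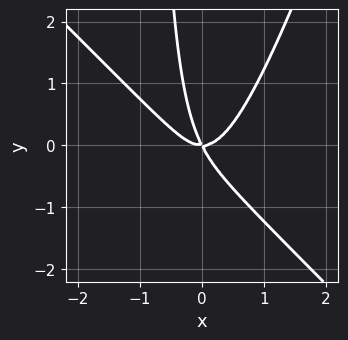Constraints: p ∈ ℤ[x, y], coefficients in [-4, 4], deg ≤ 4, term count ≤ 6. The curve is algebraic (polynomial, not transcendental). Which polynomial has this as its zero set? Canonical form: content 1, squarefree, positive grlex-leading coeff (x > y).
(a) deg p = 3.
(b) Checking where it meets the axes: one y-axis crossing is at y = 0; it meets the x-axis at x = 0 (among the integer gridlines).
(c) Matching integer coefficients to the picture gives p.

3*x^3 + 2*x^2*y - x*y^2 - 2*x*y - y^2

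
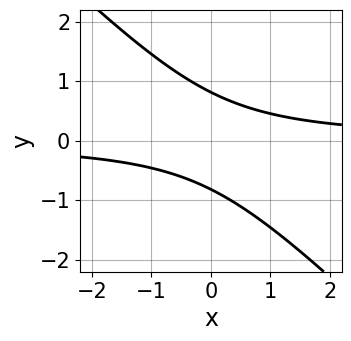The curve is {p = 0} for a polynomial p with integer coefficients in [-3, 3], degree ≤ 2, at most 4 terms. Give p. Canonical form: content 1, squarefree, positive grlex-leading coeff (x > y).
deg p = 2.
Checking where it meets the axes: the curve avoids every integer x-axis point in the box.
Together with the visible shape, these determine p as stated.

3*x*y + 3*y^2 - 2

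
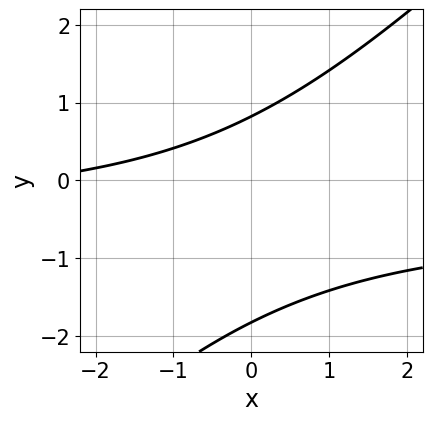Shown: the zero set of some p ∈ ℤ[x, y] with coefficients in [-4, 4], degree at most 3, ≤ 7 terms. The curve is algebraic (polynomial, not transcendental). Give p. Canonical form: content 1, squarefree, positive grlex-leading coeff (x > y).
2*x*y - 2*y^2 + x - 2*y + 3

The degree is 2 — no degree-1 curve has this shape.
From the axis intercepts and sections: it misses every integer gridline on the x-axis.
Matching integer coefficients to the picture gives p.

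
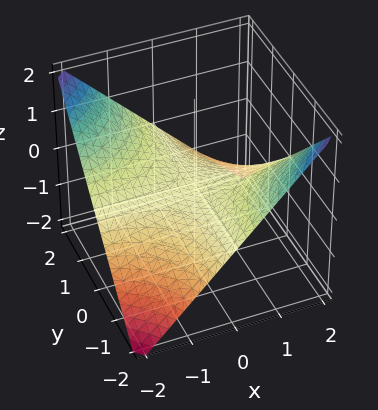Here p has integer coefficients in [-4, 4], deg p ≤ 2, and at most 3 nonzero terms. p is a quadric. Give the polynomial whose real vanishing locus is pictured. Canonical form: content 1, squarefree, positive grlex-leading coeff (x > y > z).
(a) The degree is 2 — a saddle surface; a quadric.
(b) From the visible intercepts: the visible x-axis segment lies entirely on the surface; it meets the z-axis at z = 0 (among the integer gridlines); the visible y-axis segment lies entirely on the surface.
(c) Together with the visible shape, these determine p as stated.

x*y + 2*z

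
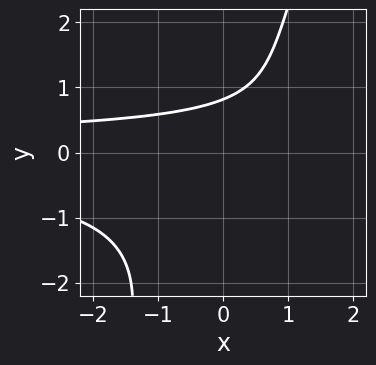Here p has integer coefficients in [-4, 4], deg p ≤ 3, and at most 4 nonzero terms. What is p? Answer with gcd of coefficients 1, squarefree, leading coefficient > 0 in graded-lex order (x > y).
First, degree: no degree-2 curve has this shape, so deg p = 3.
Next, from the visible intercepts: it misses every integer gridline on the x-axis.
Finally, solving for integer coefficients yields p as stated.

3*x*y^2 - y^3 - 3*y + 3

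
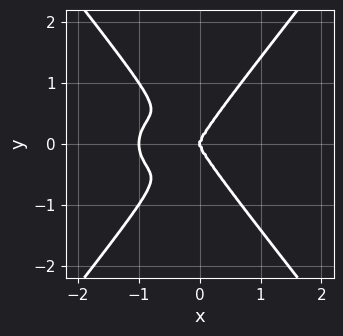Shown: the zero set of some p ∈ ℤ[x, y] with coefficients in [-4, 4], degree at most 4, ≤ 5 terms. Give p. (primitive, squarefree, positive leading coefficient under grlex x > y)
Degree: a generic line meets the curve in up to 4 points, so deg p = 4.
Symmetries: the y ↦ −y reflection is a symmetry, so y appears only in even powers.
Observable constraints: one y-axis crossing is at y = 0; among the integer gridlines, it crosses the x-axis at x ∈ {-1, 0}.
These observations pin down the coefficients.

x^4 + x^2*y^2 - y^4 + x^3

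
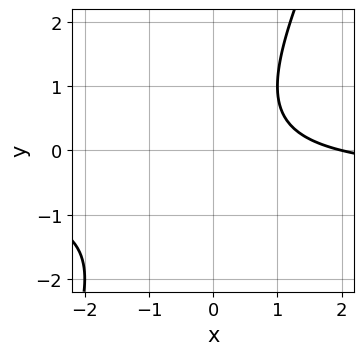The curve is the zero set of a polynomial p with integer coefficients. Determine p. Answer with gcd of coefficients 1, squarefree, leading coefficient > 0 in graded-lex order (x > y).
2*x*y - y^2 + x - 2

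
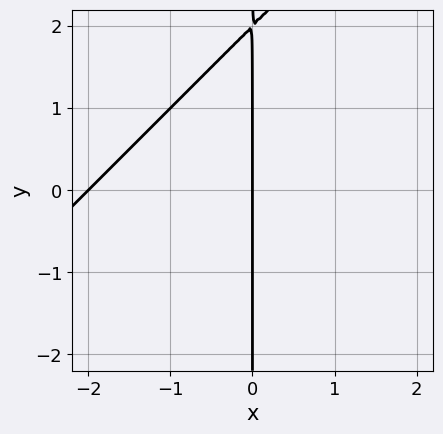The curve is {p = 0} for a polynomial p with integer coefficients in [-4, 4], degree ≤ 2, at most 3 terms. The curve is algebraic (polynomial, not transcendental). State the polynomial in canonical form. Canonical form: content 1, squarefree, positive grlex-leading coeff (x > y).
x^2 - x*y + 2*x

The degree is 2 — a generic line meets the curve in up to 2 points.
From the visible intercepts: the x-axis gridline crossings are at x ∈ {-2, 0}; the visible y-axis segment lies entirely on the curve.
These observations pin down the coefficients.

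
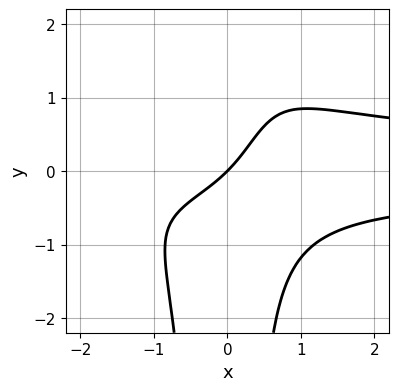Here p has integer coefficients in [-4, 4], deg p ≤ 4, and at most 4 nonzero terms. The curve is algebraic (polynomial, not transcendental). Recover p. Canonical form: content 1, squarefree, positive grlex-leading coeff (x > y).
3*x^2*y^2 - 2*x*y - 3*x + 3*y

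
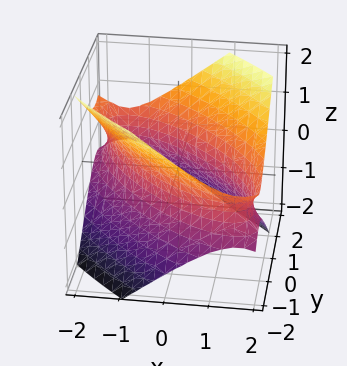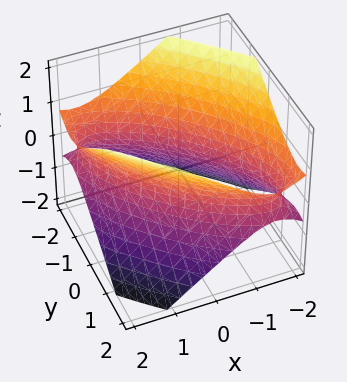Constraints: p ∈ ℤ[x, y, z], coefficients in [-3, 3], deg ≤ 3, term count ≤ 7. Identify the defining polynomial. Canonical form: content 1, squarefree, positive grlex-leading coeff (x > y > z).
2*x^2 + 3*x*y + 2*y^2 - 3*z^2 - 3

Degree: no degree-1 surface has this shape, so deg p = 2.
Checking where it meets the axes: the surface avoids every integer z-axis point in the box.
Together with the visible shape, these determine p as stated.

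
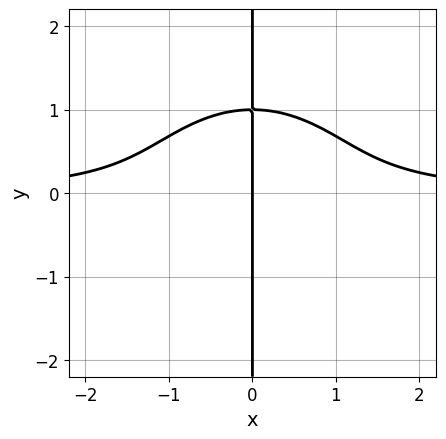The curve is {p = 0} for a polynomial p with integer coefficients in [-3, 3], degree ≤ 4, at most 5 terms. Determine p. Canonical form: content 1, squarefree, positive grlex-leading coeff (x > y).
x^3*y + x*y^3 - x

(a) Degree: the shape is more complex than any degree-3 curve, so deg p = 4.
(b) Observable constraints: the visible y-axis segment lies entirely on the curve; it crosses the x-axis at the gridline x = 0.
(c) Assembling these constraints gives the stated polynomial.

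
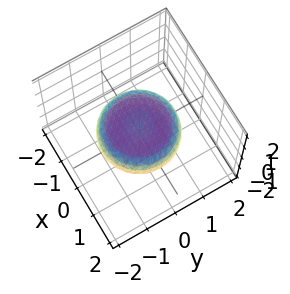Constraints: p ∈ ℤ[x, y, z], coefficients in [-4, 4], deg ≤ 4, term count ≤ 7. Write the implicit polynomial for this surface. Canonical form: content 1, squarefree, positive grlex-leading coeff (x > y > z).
x^4 + 2*x^2*y^2 + y^4 - x^2 - y^2 + 3*z^2 - 1

First, deg p = 4. A generic line meets the surface in up to 4 points.
Next, symmetry: the surface is invariant under rotation about z: p = q(x² + y², z).
Next, reading off the gridlines: a circular section at z = 0 has radius between 1 and 2.
Finally, putting this together gives p.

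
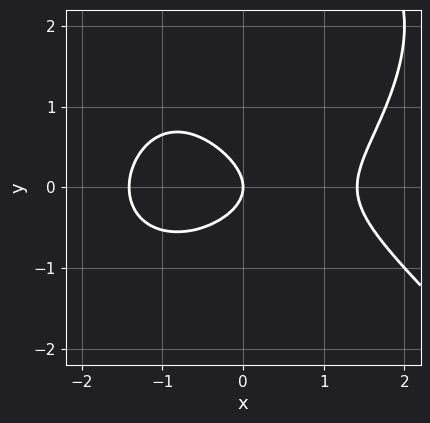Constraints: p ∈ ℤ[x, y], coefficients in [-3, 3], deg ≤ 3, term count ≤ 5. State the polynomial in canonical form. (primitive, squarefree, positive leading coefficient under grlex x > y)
1. Degree: a generic line meets the curve in up to 3 points, so deg p = 3.
2. From the visible intercepts: one y-axis crossing is at y = 0; it meets the x-axis at x = 0 (among the integer gridlines).
3. Putting this together gives p.

x^3 + y^3 - 3*y^2 - 2*x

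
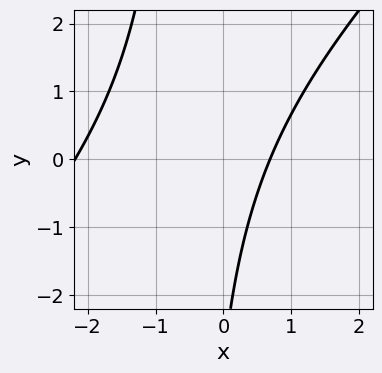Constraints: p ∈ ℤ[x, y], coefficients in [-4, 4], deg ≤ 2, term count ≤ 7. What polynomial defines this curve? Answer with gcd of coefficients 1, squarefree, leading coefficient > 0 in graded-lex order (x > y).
2*x^2 - 2*x*y + 3*x - y - 3

(a) The degree is 2 — the shape is more complex than any degree-1 curve.
(b) From the visible intercepts: no y-intercept at any integer in the box.
(c) Assembling these constraints gives the stated polynomial.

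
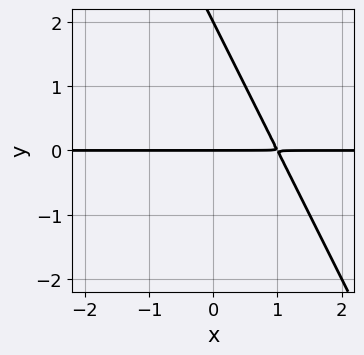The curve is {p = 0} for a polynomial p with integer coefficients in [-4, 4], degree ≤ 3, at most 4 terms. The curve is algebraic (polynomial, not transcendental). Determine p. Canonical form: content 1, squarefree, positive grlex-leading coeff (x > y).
2*x*y + y^2 - 2*y

First, degree: a generic line meets the curve in up to 2 points, so deg p = 2.
Next, against the integer gridlines: every point of the x-axis in the box is on the curve; the y-axis gridline crossings are at y ∈ {0, 2}.
Finally, fitting integer coefficients to these (and the overall shape) gives p.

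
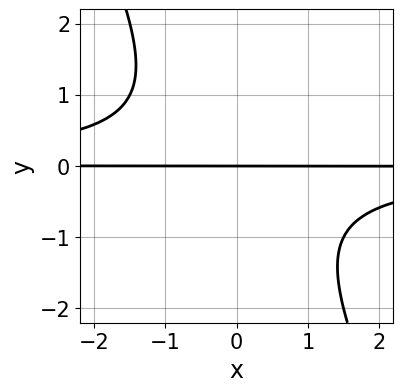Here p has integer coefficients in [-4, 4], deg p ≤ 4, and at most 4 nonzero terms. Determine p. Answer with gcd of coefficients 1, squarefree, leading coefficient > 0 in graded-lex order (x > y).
1. The degree is 3 — no degree-2 curve has this shape.
2. From the visible intercepts: the visible x-axis segment lies entirely on the curve; it meets the y-axis at y = 0 (among the integer gridlines).
3. These observations pin down the coefficients.

2*x*y^2 + y^3 + 2*y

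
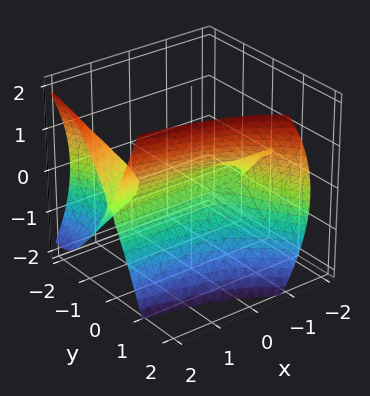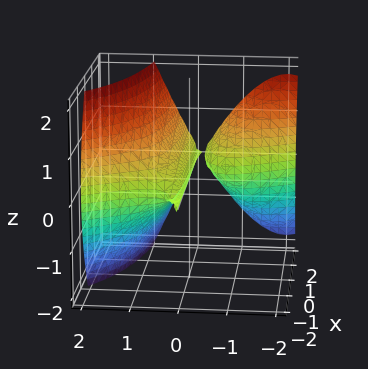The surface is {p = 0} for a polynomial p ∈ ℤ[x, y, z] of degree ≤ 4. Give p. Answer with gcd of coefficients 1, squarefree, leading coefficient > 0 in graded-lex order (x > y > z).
3*x*y^2 + 2*y^3 - 2*z^2 + y

(a) The picture has 2 separate pieces. They look like related sheets of one shape, so recover p as a whole.
(b) Degree: a generic line meets the surface in up to 3 points, so deg p = 3.
(c) Observable constraints: it crosses the z-axis at the gridline z = 0; every point of the x-axis in the box is on the surface.
(d) The integer polynomial consistent with all of this is the stated p.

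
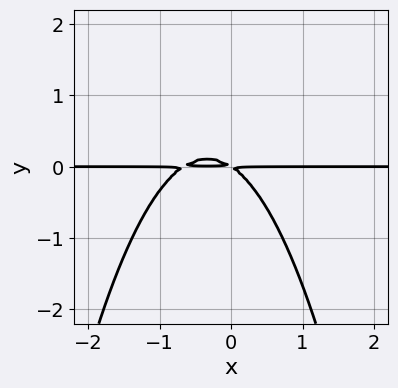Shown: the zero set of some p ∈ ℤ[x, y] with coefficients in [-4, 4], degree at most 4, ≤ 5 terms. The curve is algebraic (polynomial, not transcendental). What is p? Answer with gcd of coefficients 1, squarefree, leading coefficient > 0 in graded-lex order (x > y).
deg p = 3. A generic line meets the curve in up to 3 points.
Checking where it meets the axes: the visible x-axis segment lies entirely on the curve.
The integer polynomial consistent with all of this is the stated p.

3*x^2*y + 2*x*y + 3*y^2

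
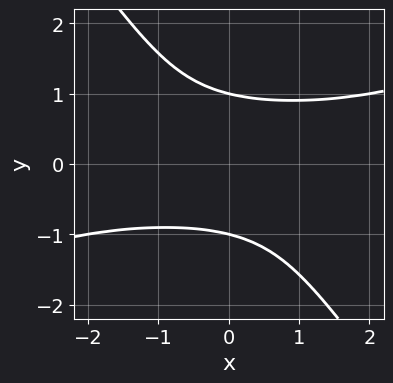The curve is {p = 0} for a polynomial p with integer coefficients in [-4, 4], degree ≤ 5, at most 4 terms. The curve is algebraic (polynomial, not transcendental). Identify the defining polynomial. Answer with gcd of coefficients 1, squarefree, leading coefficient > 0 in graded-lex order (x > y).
x^2*y^2 - 2*x*y^3 - 2*y^4 + 2

The degree is 4 — the shape is more complex than any degree-3 curve.
Reading off the gridlines: no x-intercept at any integer in the box; among the integer gridlines, it crosses the y-axis at y ∈ {-1, 1}.
The integer polynomial consistent with all of this is the stated p.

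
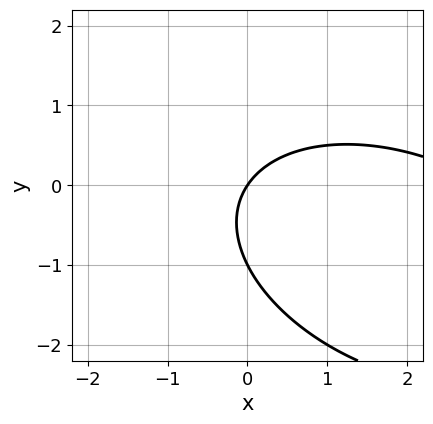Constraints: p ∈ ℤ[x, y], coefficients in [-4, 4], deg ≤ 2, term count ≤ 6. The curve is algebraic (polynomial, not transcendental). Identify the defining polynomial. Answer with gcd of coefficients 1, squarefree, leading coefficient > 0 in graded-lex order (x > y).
1. Degree: the shape is more complex than any degree-1 curve, so deg p = 2.
2. Observable constraints: it crosses the x-axis at the gridline x = 0; the y-axis gridline crossings are at y ∈ {-1, 0}.
3. Together with the visible shape, these determine p as stated.

x^2 + x*y + 2*y^2 - 3*x + 2*y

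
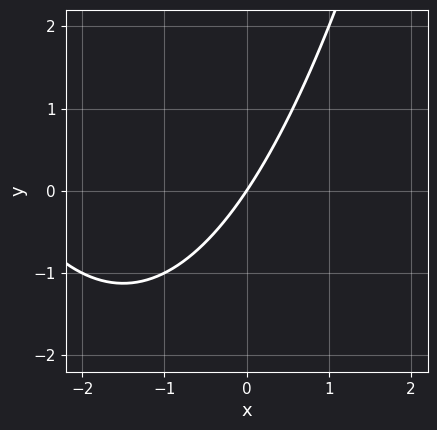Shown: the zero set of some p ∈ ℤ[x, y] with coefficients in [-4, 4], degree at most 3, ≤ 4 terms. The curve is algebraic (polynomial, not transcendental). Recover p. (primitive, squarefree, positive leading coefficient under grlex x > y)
Degree: the shape is more complex than any degree-1 curve, so deg p = 2.
Against the integer gridlines: it crosses the x-axis at the gridline x = 0; it crosses the y-axis at the gridline y = 0.
Solving for integer coefficients yields p as stated.

x^2 + 3*x - 2*y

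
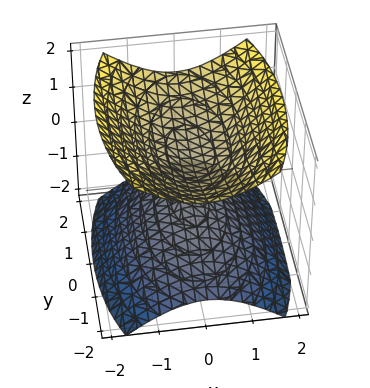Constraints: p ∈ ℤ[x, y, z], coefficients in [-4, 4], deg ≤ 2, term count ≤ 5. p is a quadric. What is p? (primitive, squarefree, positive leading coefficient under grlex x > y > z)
3*x^2 + y^2 - 3*z^2 + 1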